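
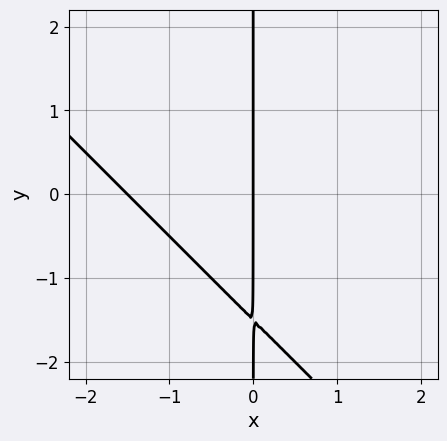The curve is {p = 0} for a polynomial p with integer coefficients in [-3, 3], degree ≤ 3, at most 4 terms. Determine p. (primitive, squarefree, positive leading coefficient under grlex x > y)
2*x^2 + 2*x*y + 3*x

1. The degree is 2 — a generic line meets the curve in up to 2 points.
2. Against the integer gridlines: it meets the x-axis at x = 0 (among the integer gridlines); every point of the y-axis in the box is on the curve.
3. These observations pin down the coefficients.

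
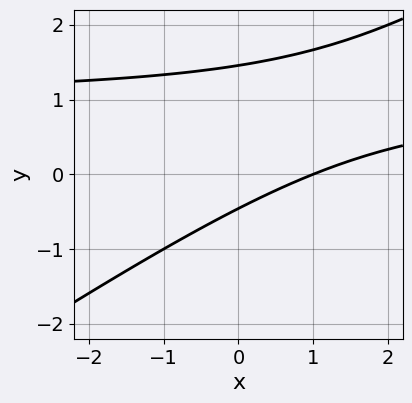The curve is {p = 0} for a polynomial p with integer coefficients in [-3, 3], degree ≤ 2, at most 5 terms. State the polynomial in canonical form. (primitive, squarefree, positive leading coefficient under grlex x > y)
2*x*y - 3*y^2 - 2*x + 3*y + 2

Degree: the shape is more complex than any degree-1 curve, so deg p = 2.
From the axis intercepts and sections: it meets the x-axis at x = 1 (among the integer gridlines).
Matching integer coefficients to the picture gives p.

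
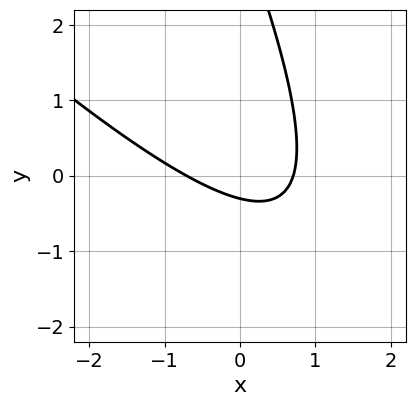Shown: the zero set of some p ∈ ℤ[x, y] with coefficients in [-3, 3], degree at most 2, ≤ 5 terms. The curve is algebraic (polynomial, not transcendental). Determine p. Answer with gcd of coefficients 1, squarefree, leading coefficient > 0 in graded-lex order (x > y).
2*x^2 + 3*x*y + y^2 - 3*y - 1

(a) Degree: a generic line meets the curve in up to 2 points, so deg p = 2.
(b) The integer polynomial consistent with all of this is the stated p.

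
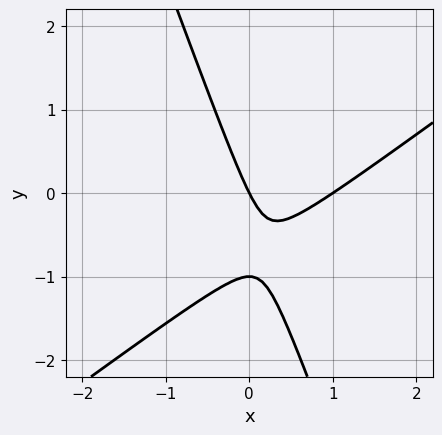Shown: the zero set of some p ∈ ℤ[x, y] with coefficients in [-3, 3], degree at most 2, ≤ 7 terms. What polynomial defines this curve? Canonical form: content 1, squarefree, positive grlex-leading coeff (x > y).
First, the degree is 2 — the shape is more complex than any degree-1 curve.
Then, reading off the gridlines: among the integer gridlines, it crosses the y-axis at y ∈ {-1, 0}; the x-axis gridline crossings are at x ∈ {0, 1}.
Finally, fitting integer coefficients to these (and the overall shape) gives p.

2*x^2 - 2*x*y - y^2 - 2*x - y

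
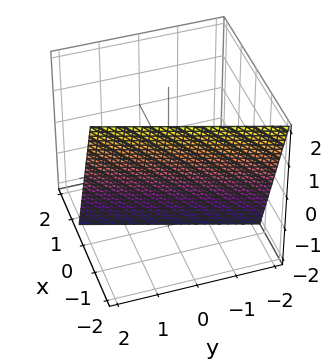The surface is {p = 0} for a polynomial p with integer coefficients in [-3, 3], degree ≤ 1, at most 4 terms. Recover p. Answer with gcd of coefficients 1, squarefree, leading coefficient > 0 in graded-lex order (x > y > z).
3*x - y + z + 2

The degree is 1 — the surface is flat (a plane).
From the axis intercepts and sections: one y-axis crossing is at y = 2; it meets the z-axis at z = -2 (among the integer gridlines).
Solving for integer coefficients yields p as stated.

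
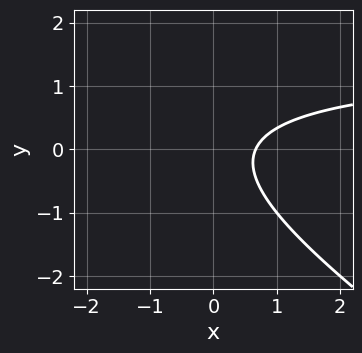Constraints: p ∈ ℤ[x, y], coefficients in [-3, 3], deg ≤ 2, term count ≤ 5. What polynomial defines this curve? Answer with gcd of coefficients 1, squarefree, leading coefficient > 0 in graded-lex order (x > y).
First, degree: no degree-1 curve has this shape, so deg p = 2.
Next, checking where it meets the axes: it misses every integer gridline on the y-axis.
Finally, putting this together gives p.

2*x*y + 3*y^2 - 3*x + 2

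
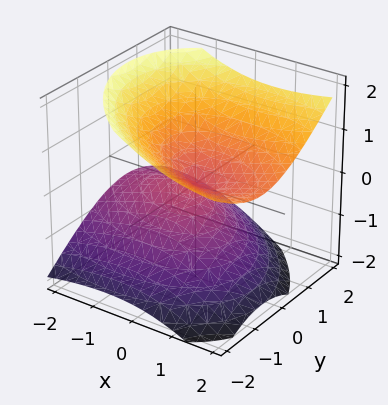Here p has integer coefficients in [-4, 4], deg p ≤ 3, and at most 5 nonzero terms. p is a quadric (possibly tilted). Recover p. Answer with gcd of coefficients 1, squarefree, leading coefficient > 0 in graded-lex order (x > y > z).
x^2 + x*y - 2*x*z + 2*y^2 - 3*z^2

deg p = 2. A generic line meets the surface in up to 2 points.
From the axis intercepts and sections: it crosses the x-axis at the gridline x = 0; it meets the z-axis at z = 0 (among the integer gridlines); one y-axis crossing is at y = 0.
Solving for integer coefficients yields p as stated.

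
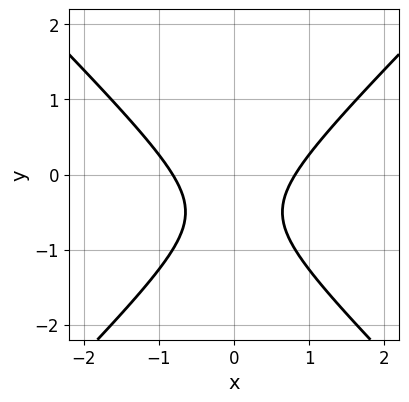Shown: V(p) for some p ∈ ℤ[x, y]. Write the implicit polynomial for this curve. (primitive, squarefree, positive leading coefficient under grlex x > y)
3*x^2 - 3*y^2 - 3*y - 2

1. Degree: the shape is more complex than any degree-1 curve, so deg p = 2.
2. Symmetries: mirror symmetry x ↦ −x ⇒ only even powers of x.
3. Observable constraints: it misses every integer gridline on the y-axis.
4. Assembling these constraints gives the stated polynomial.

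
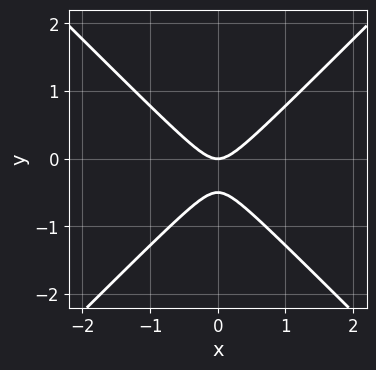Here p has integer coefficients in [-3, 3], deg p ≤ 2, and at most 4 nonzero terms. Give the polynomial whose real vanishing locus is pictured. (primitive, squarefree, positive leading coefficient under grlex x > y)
(a) The degree is 2 — a generic line meets the curve in up to 2 points.
(b) Symmetries: it's symmetric under x → −x, forcing even powers of x.
(c) Against the integer gridlines: it crosses the y-axis at the gridline y = 0; it meets the x-axis at x = 0 (among the integer gridlines).
(d) The integer polynomial consistent with all of this is the stated p.

2*x^2 - 2*y^2 - y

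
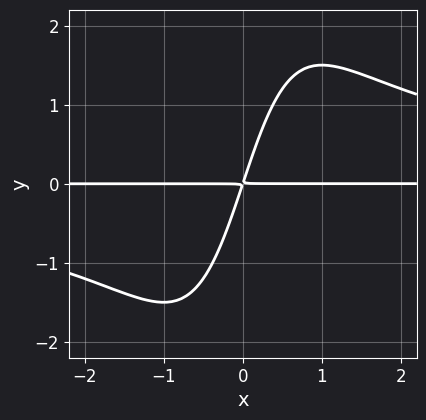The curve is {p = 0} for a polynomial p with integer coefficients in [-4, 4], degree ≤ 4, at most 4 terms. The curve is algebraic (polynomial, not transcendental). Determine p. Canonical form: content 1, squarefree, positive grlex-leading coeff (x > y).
x^2*y^2 - 3*x*y + y^2

1. Degree: no degree-3 curve has this shape, so deg p = 4.
2. From the axis intercepts and sections: every point of the x-axis in the box is on the curve.
3. These observations pin down the coefficients.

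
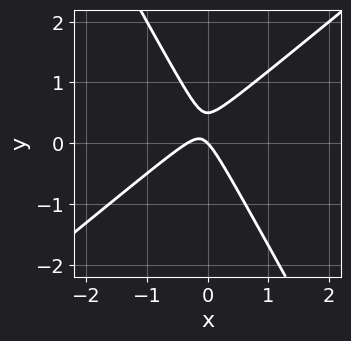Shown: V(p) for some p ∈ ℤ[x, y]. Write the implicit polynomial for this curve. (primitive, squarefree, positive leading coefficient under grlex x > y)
deg p = 2.
From the axis intercepts and sections: it meets the x-axis at x = 0 (among the integer gridlines); it meets the y-axis at y = 0 (among the integer gridlines).
These observations pin down the coefficients.

3*x^2 - 2*x*y - 2*y^2 + x + y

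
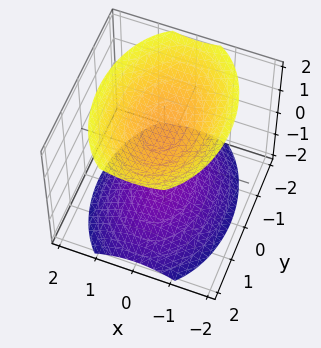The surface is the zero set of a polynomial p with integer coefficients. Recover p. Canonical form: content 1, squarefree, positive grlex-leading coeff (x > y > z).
First, I count 2 distinct pieces. They look like related sheets of one shape, so recover p as a whole.
Then, degree: two separate bowl-shaped sheets opening away from each other; a quadric, so deg p = 2.
Then, symmetries: it's symmetric under x → −x, forcing even powers of x; the z ↦ −z reflection is a symmetry, so z appears only in even powers; the y ↦ −y reflection is a symmetry, so y appears only in even powers.
Then, checking where it meets the axes: no x-intercept at any integer in the box; the surface avoids every integer y-axis point in the box.
Finally, together with the visible shape, these determine p as stated.

2*x^2 + y^2 - 2*z^2 + 3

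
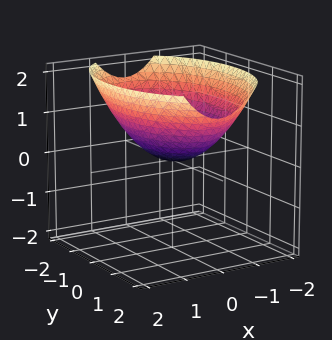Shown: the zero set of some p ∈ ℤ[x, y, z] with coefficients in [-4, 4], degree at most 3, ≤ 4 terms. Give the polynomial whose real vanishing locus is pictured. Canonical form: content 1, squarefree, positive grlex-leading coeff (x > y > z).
(a) Degree: a paraboloid; a quadric, so deg p = 2.
(b) Symmetries: the x ↦ −x reflection is a symmetry, so x appears only in even powers; mirror symmetry y ↦ −y ⇒ only even powers of y.
(c) From the axis intercepts and sections: one y-axis crossing is at y = 0; it crosses the z-axis at the gridline z = 0.
(d) The integer polynomial consistent with all of this is the stated p.

2*x^2 + y^2 - 3*z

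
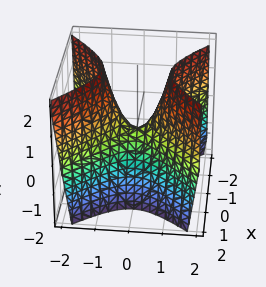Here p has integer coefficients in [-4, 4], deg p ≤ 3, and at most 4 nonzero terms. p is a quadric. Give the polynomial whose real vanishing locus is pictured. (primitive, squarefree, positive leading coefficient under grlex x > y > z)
First, degree: a hyperbolic paraboloid; a quadric, so deg p = 2.
Next, symmetries: it's symmetric under y → −y, forcing even powers of y; the x ↦ −x reflection is a symmetry, so x appears only in even powers.
Next, reading off the gridlines: it meets the y-axis at y = 0 (among the integer gridlines); it meets the z-axis at z = 0 (among the integer gridlines).
Finally, together with the visible shape, these determine p as stated.

2*x^2 - 2*y^2 + z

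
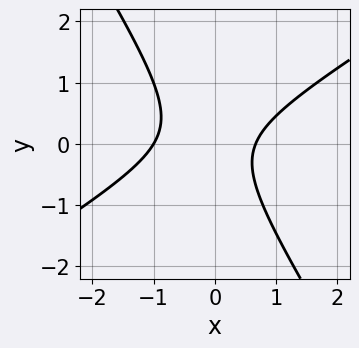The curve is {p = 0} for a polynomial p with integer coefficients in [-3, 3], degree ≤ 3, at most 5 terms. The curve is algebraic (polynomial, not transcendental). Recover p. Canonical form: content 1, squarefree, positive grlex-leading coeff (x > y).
1. The degree is 2 — a generic line meets the curve in up to 2 points.
2. From the visible intercepts: it crosses the x-axis at the gridline x = -1; the curve avoids every integer y-axis point in the box.
3. Together with the visible shape, these determine p as stated.

3*x^2 - 3*x*y - 3*y^2 + x - 2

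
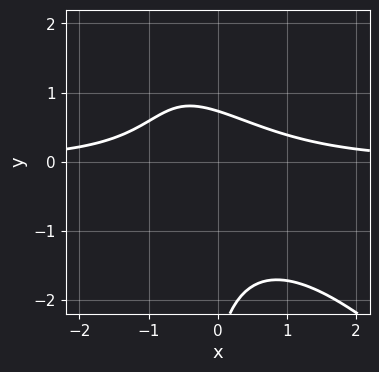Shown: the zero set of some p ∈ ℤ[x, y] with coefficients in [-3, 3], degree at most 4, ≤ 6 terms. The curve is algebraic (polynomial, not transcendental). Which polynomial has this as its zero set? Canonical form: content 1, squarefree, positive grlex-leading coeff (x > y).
(a) deg p = 3. A generic line meets the curve in up to 3 points.
(b) Against the integer gridlines: the curve avoids every integer x-axis point in the box.
(c) Putting this together gives p.

2*x^2*y + 2*x*y^2 + y^2 + 2*y - 2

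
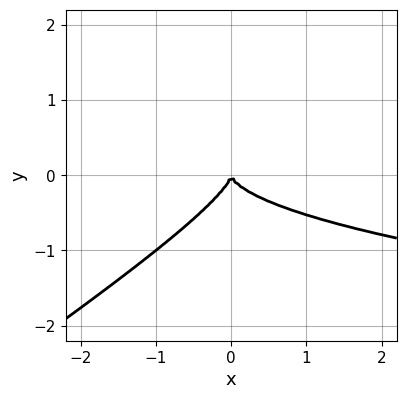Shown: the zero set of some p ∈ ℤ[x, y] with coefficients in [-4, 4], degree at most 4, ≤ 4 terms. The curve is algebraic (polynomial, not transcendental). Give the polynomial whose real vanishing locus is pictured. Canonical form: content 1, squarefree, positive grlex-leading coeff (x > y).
2*x*y^2 - 3*y^3 - x^2

The degree is 3 — the shape is more complex than any degree-2 curve.
Observable constraints: one y-axis crossing is at y = 0; it meets the x-axis at x = 0 (among the integer gridlines).
Matching integer coefficients to the picture gives p.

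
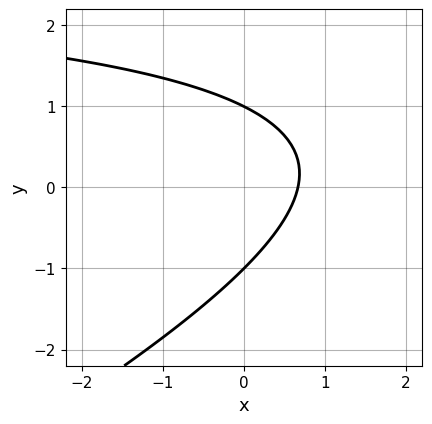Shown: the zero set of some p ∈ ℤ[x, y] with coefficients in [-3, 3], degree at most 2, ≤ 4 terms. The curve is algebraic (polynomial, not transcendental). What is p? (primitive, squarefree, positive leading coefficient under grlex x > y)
x*y - 2*y^2 - 3*x + 2

(a) The degree is 2 — the shape is more complex than any degree-1 curve.
(b) Against the integer gridlines: among the integer gridlines, it crosses the y-axis at y ∈ {-1, 1}.
(c) Assembling these constraints gives the stated polynomial.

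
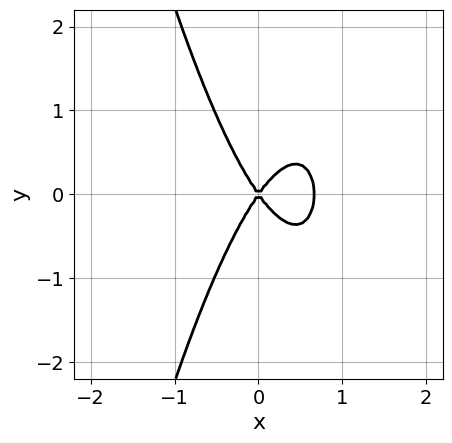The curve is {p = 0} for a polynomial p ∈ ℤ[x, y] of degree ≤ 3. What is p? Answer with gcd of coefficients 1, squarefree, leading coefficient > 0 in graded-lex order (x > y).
3*x^3 - 2*x^2 + y^2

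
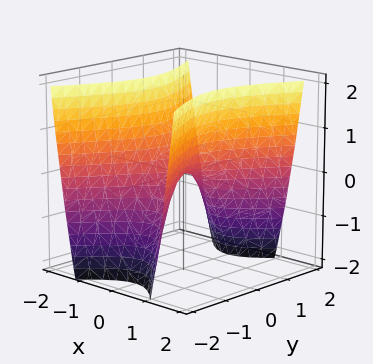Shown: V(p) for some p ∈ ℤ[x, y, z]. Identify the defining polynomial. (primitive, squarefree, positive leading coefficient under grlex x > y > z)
(a) The degree is 2 — a saddle surface; a quadric.
(b) Symmetries: it's symmetric under x → −x, forcing even powers of x; the y ↦ −y reflection is a symmetry, so y appears only in even powers.
(c) Against the integer gridlines: it meets the y-axis at y = 0 (among the integer gridlines); it crosses the x-axis at the gridline x = 0.
(d) Together with the visible shape, these determine p as stated.

2*x^2 - y^2 - z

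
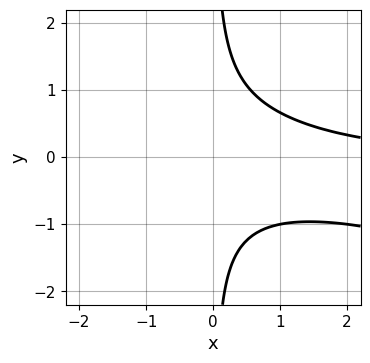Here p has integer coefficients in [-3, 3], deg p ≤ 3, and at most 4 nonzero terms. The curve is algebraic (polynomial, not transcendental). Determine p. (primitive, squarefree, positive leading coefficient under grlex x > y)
x^2*y + 3*x*y^2 - 2

First, degree: a generic line meets the curve in up to 3 points, so deg p = 3.
Then, from the axis intercepts and sections: no x-intercept at any integer in the box; no y-intercept at any integer in the box.
Finally, solving for integer coefficients yields p as stated.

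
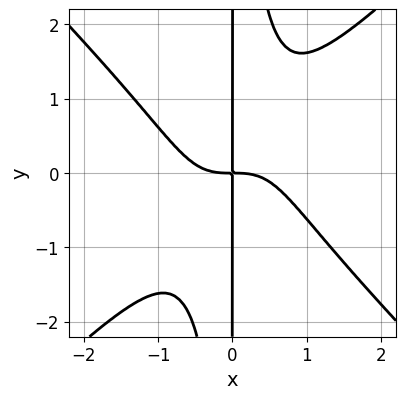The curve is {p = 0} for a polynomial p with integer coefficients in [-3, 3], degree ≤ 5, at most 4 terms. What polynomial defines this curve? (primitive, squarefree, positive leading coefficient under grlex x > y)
(a) Degree: no degree-3 curve has this shape, so deg p = 4.
(b) Checking where it meets the axes: the visible y-axis segment lies entirely on the curve.
(c) Together with the visible shape, these determine p as stated.

x^4 - x^2*y^2 + x*y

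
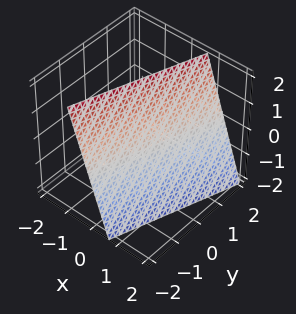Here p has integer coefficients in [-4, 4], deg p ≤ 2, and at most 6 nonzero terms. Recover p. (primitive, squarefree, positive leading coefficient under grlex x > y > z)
3*x - y + z - 2

(a) deg p = 1. Every cross-section is a straight line — this is a plane.
(b) From the visible intercepts: it meets the z-axis at z = 2 (among the integer gridlines); it meets the y-axis at y = -2 (among the integer gridlines).
(c) Assembling these constraints gives the stated polynomial.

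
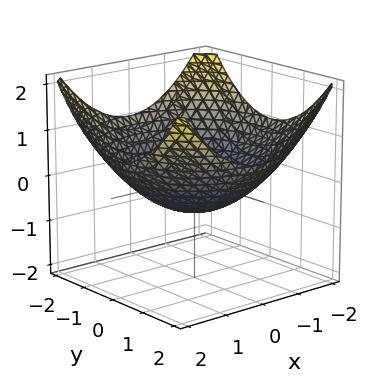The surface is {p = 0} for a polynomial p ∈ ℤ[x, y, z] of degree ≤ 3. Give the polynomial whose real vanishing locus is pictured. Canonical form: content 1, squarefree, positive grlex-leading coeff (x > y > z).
x^2 + y^2 - 3*z - 2

Degree: a generic line meets the surface in up to 2 points, so deg p = 2.
Symmetries: rotational symmetry about the z-axis ⇒ p depends on x, y only through x² + y².
Observable constraints: a circular section at z = 0 has radius between 1 and 2.
Solving for integer coefficients yields p as stated.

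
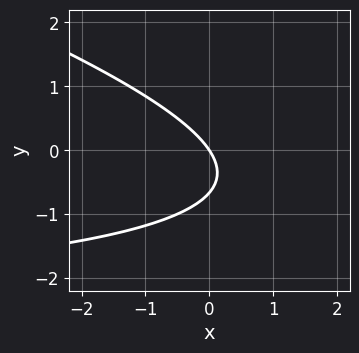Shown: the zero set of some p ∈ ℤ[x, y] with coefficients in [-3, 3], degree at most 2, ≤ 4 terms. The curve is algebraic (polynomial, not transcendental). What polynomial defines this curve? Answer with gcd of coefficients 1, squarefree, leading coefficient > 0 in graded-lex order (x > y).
x*y + 3*y^2 + 3*x + 2*y

(a) deg p = 2. A generic line meets the curve in up to 2 points.
(b) From the axis intercepts and sections: one x-axis crossing is at x = 0; one y-axis crossing is at y = 0.
(c) These observations pin down the coefficients.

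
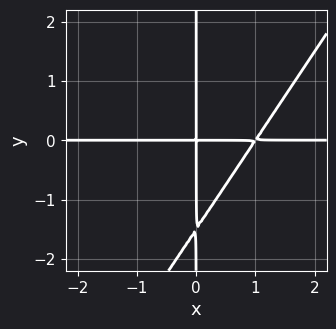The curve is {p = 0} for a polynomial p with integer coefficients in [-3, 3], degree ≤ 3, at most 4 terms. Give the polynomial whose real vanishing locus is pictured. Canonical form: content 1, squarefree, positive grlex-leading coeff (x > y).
3*x^2*y - 2*x*y^2 - 3*x*y

1. The degree is 3 — no degree-2 curve has this shape.
2. From the axis intercepts and sections: the visible y-axis segment lies entirely on the curve; the visible x-axis segment lies entirely on the curve.
3. Fitting integer coefficients to these (and the overall shape) gives p.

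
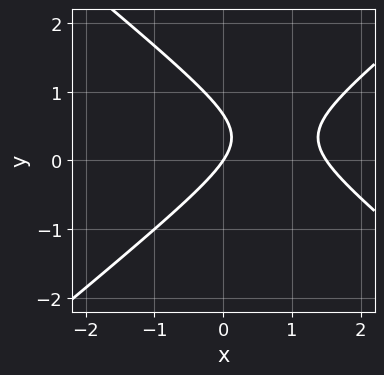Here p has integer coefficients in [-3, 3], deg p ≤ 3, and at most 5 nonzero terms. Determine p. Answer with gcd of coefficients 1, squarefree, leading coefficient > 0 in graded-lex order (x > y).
2*x^2 - 3*y^2 - 3*x + 2*y

deg p = 2. A generic line meets the curve in up to 2 points.
Reading off the gridlines: it crosses the y-axis at the gridline y = 0; it crosses the x-axis at the gridline x = 0.
Together with the visible shape, these determine p as stated.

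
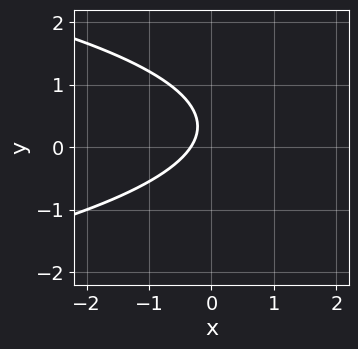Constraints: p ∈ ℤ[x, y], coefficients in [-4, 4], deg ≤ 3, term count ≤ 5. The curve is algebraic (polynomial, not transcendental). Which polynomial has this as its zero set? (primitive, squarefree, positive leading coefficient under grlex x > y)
1. deg p = 2.
2. From the visible intercepts: it misses every integer gridline on the y-axis.
3. Together with the visible shape, these determine p as stated.

3*y^2 + 3*x - 2*y + 1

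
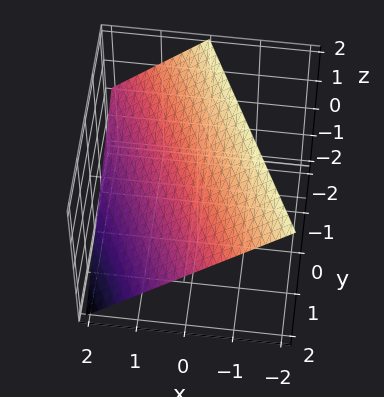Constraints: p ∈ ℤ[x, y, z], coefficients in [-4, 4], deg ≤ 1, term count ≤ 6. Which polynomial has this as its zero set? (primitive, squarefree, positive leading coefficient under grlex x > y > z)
2*x + y + 2*z - 2

First, the degree is 1 — every cross-section is a straight line — this is a plane.
Then, observable constraints: it meets the y-axis at y = 2 (among the integer gridlines); one z-axis crossing is at z = 1; it crosses the x-axis at the gridline x = 1.
Finally, together with the visible shape, these determine p as stated.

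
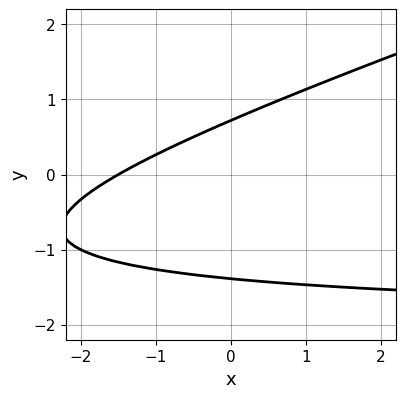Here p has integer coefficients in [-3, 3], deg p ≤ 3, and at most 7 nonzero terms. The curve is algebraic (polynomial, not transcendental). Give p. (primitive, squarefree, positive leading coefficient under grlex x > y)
x*y - 3*y^2 + 2*x - 2*y + 3

First, the degree is 2 — no degree-1 curve has this shape.
Finally, the integer polynomial consistent with all of this is the stated p.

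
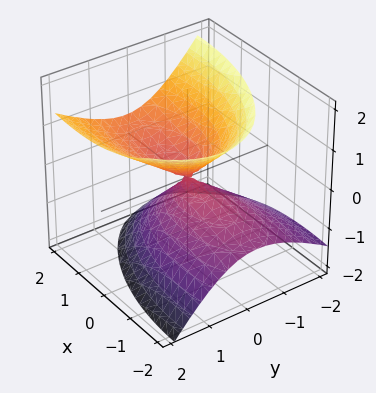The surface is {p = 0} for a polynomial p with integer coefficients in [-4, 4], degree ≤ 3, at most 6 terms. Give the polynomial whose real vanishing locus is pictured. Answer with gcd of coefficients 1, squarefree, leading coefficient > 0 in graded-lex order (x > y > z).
x^2 - 2*x*z + 3*y^2 - 2*y*z - 3*z^2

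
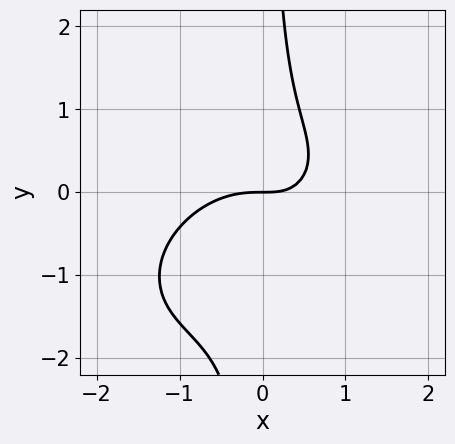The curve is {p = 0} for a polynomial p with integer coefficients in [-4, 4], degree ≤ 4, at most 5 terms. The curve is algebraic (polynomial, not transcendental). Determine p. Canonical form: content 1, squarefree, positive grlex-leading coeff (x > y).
(a) deg p = 3. No degree-2 curve has this shape.
(b) Observable constraints: it crosses the x-axis at the gridline x = 0; it crosses the y-axis at the gridline y = 0.
(c) Matching integer coefficients to the picture gives p.

2*x^3 - 2*x^2*y + 3*x*y^2 + 2*x*y - 2*y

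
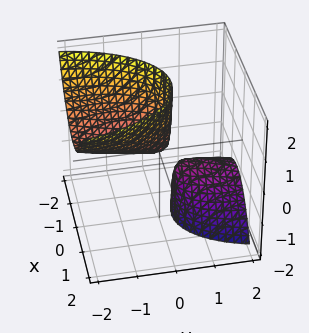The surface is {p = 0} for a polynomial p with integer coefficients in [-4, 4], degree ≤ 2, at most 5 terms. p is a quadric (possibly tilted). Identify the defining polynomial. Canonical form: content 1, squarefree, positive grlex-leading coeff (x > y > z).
First, I count 2 distinct pieces. They look like related sheets of one shape, so recover p as a whole.
Then, the degree is 2 — a generic line meets the surface in up to 2 points.
Then, against the integer gridlines: one y-axis crossing is at y = 0; it crosses the x-axis at the gridline x = 0.
Finally, putting this together gives p.

3*x^2 + y^2 + 3*y*z - z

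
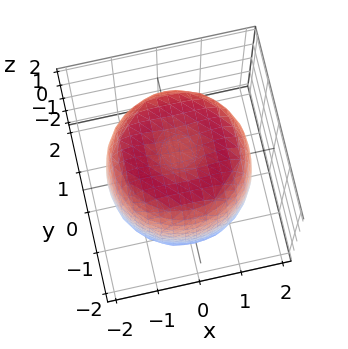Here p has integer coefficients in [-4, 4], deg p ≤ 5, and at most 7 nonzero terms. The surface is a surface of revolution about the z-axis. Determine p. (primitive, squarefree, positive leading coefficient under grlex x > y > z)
x^4 + 2*x^2*y^2 + y^4 - 2*x^2 - 2*y^2 + z^2 - 2

1. Degree: a generic line meets the surface in up to 4 points, so deg p = 4.
2. Symmetries: rotational symmetry about the z-axis ⇒ p depends on x, y only through x² + y².
3. From the visible intercepts: a circular section at z = -1 has radius between 1 and 2.
4. These observations pin down the coefficients.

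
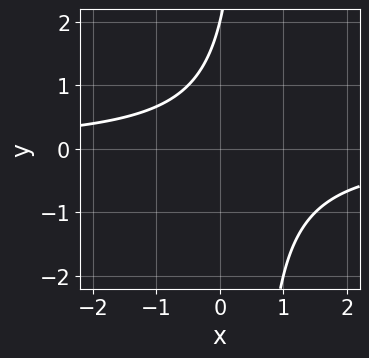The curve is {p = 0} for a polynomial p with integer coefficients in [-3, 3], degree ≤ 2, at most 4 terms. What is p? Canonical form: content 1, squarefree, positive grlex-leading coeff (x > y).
The degree is 2 — no degree-1 curve has this shape.
Observable constraints: the curve avoids every integer x-axis point in the box; it meets the y-axis at y = 2 (among the integer gridlines).
Together with the visible shape, these determine p as stated.

2*x*y - y + 2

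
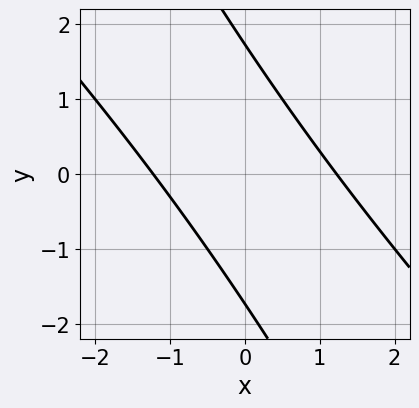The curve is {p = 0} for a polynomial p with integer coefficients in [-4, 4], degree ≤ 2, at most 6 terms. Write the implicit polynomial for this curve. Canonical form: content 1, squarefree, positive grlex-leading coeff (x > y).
2*x^2 + 3*x*y + y^2 - 3

(a) The degree is 2 — a generic line meets the curve in up to 2 points.
(b) Solving for integer coefficients yields p as stated.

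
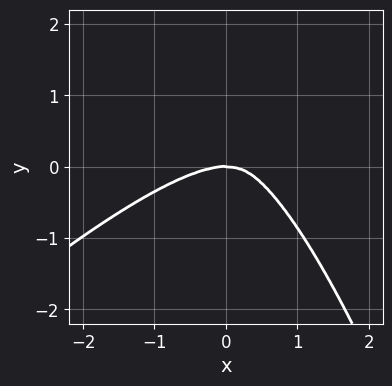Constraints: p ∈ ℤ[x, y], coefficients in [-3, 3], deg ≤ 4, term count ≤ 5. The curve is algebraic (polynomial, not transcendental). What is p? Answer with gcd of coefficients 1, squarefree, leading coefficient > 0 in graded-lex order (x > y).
2*x^4 - 2*x^3*y + 3*x^2*y + x*y^2 + 3*y^3

First, deg p = 4.
Next, reading off the gridlines: it meets the y-axis at y = 0 (among the integer gridlines); it meets the x-axis at x = 0 (among the integer gridlines).
Finally, solving for integer coefficients yields p as stated.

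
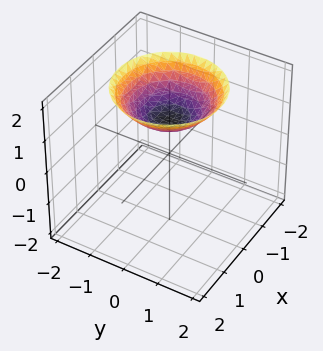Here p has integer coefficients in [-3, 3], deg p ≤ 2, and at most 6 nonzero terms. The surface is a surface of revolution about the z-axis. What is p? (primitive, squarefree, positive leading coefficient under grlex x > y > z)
1. The degree is 2 — a generic line meets the surface in up to 2 points.
2. Symmetries: the surface is invariant under rotation about z: p = q(x² + y², z).
3. Reading off the gridlines: it crosses the z-axis at the gridline z = 1; no x-intercept at any integer in the box; a circular section at z = 2 has radius between 1 and 2; no y-intercept at any integer in the box.
4. Putting this together gives p.

x^2 + y^2 - 2*z + 2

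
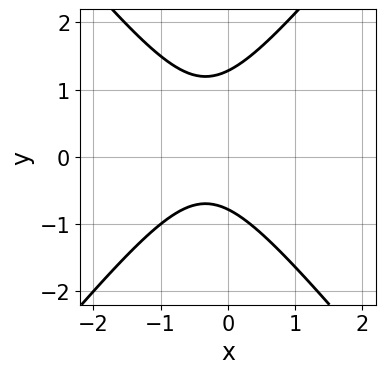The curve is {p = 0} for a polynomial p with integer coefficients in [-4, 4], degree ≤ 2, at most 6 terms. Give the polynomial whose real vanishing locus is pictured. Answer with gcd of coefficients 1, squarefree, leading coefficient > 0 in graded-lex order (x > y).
3*x^2 - 2*y^2 + 2*x + y + 2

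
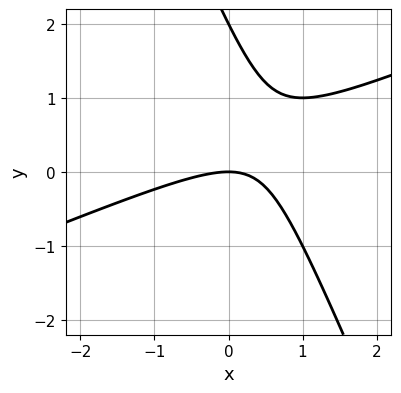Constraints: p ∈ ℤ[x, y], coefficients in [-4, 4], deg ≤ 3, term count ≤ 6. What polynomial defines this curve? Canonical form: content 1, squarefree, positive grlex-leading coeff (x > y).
x^2 - 2*x*y - y^2 + 2*y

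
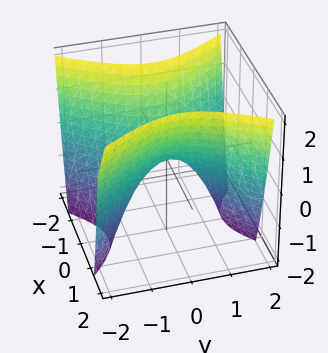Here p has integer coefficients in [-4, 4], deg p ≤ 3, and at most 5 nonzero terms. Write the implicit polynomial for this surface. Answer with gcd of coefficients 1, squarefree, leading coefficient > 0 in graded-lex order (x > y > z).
3*x^2 - 2*y^2 - 2*z

(a) The degree is 2 — a hyperbolic paraboloid; a quadric.
(b) Symmetries: the y ↦ −y reflection is a symmetry, so y appears only in even powers; the x ↦ −x reflection is a symmetry, so x appears only in even powers.
(c) Observable constraints: it meets the z-axis at z = 0 (among the integer gridlines); one y-axis crossing is at y = 0; it crosses the x-axis at the gridline x = 0.
(d) These observations pin down the coefficients.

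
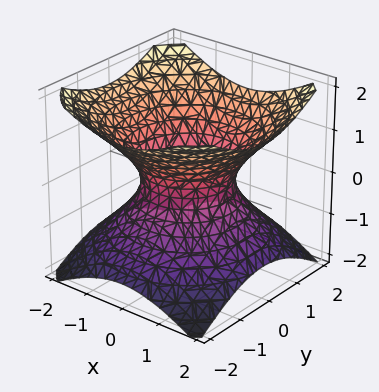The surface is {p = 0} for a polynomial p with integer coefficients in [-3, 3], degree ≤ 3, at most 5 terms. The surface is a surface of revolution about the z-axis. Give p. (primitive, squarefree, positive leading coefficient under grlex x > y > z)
(a) deg p = 2. A generic line meets the surface in up to 2 points.
(b) Symmetries: the z-axis is an axis of rotation, so x and y enter only as x² + y².
(c) From the axis intercepts and sections: a circular section at z = 1 has radius between 1 and 2; no z-intercept at any integer in the box.
(d) Together with the visible shape, these determine p as stated. Check: (0, 1, 0) on the y-axis lies on the surface, and p(0, 1, 0) = 0. ✓

2*x^2 + 2*y^2 - 3*z^2 - 2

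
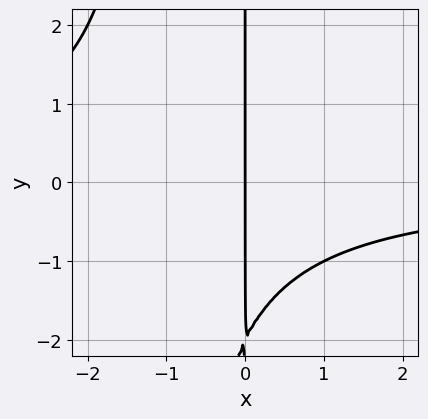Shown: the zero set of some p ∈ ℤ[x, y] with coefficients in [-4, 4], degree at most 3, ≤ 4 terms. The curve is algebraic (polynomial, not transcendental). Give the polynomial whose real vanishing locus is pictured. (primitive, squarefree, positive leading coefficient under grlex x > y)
First, degree: the shape is more complex than any degree-2 curve, so deg p = 3.
Next, against the integer gridlines: it crosses the x-axis at the gridline x = 0; the visible y-axis segment lies entirely on the curve.
Finally, together with the visible shape, these determine p as stated.

x^2*y + x*y + 2*x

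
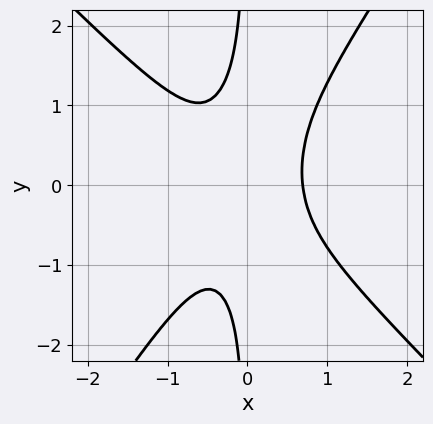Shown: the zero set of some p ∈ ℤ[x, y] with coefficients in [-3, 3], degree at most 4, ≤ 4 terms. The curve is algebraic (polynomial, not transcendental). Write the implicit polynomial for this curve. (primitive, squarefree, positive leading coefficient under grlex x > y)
First, the degree is 3 — no degree-2 curve has this shape.
Then, checking where it meets the axes: no y-intercept at any integer in the box.
Finally, fitting integer coefficients to these (and the overall shape) gives p.

3*x^3 + x^2*y - 2*x*y^2 - 1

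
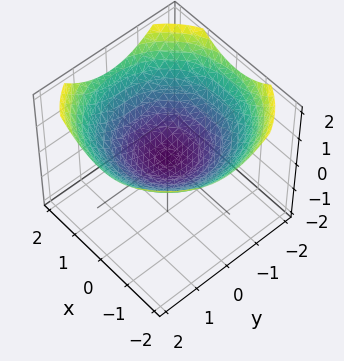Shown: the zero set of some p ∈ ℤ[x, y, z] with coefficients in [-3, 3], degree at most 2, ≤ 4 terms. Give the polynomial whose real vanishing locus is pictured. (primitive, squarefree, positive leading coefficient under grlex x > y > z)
x^2 + y^2 - 3*z

First, degree: a paraboloid; a quadric, so deg p = 2.
Next, symmetry: the surface is invariant under rotation about z: p = q(x² + y², z).
Then, from the axis intercepts and sections: a circular section at z = 1 has radius between 1 and 2; one x-axis crossing is at x = 0.
Finally, putting this together gives p.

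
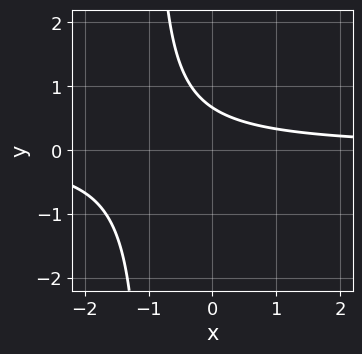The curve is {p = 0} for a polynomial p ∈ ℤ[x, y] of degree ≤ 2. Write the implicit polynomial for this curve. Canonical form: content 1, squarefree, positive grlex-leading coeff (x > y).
deg p = 2. The shape is more complex than any degree-1 curve.
From the visible intercepts: it misses every integer gridline on the x-axis.
Matching integer coefficients to the picture gives p.

3*x*y + 3*y - 2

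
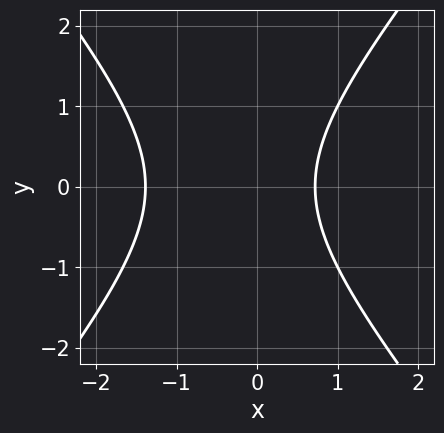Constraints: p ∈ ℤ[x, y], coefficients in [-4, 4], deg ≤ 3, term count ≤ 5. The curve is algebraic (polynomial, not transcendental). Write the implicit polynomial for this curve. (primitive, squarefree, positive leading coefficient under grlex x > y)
3*x^2 - 2*y^2 + 2*x - 3

First, degree: a generic line meets the curve in up to 2 points, so deg p = 2.
Then, symmetries: mirror symmetry y ↦ −y ⇒ only even powers of y.
Then, checking where it meets the axes: the curve avoids every integer y-axis point in the box.
Finally, fitting integer coefficients to these (and the overall shape) gives p.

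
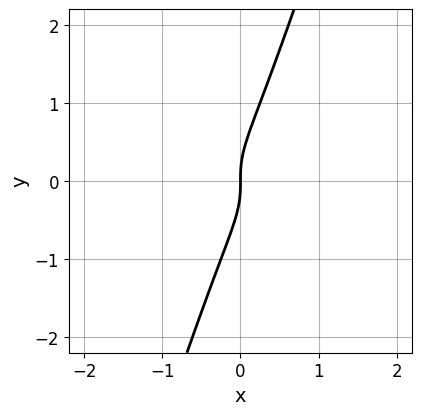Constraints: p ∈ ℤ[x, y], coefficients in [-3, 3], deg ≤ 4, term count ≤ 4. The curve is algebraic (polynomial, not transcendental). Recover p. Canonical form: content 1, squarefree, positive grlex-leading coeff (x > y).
3*x*y^2 - y^3 + x

First, the degree is 3 — the shape is more complex than any degree-2 curve.
Next, from the visible intercepts: it crosses the x-axis at the gridline x = 0; one y-axis crossing is at y = 0.
Finally, solving for integer coefficients yields p as stated.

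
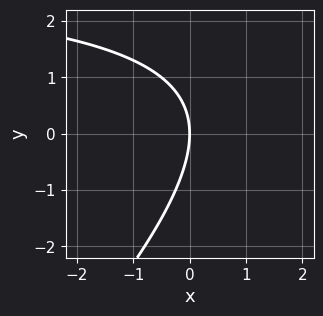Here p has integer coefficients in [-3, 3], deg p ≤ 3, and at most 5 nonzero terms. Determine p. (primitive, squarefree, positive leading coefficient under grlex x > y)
(a) The degree is 2 — a generic line meets the curve in up to 2 points.
(b) From the axis intercepts and sections: it meets the x-axis at x = 0 (among the integer gridlines); it crosses the y-axis at the gridline y = 0.
(c) Fitting integer coefficients to these (and the overall shape) gives p.

x*y - y^2 - 3*x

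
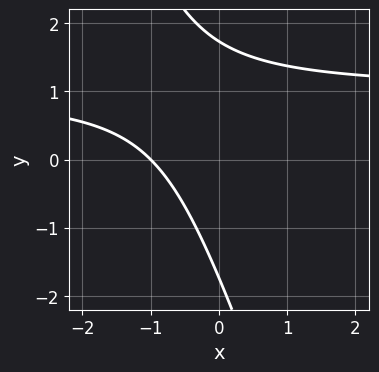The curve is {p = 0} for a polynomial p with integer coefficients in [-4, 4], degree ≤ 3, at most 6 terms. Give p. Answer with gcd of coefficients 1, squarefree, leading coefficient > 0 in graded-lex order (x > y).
3*x*y + y^2 - 3*x - 3

First, degree: the shape is more complex than any degree-1 curve, so deg p = 2.
Next, observable constraints: one x-axis crossing is at x = -1.
Finally, together with the visible shape, these determine p as stated.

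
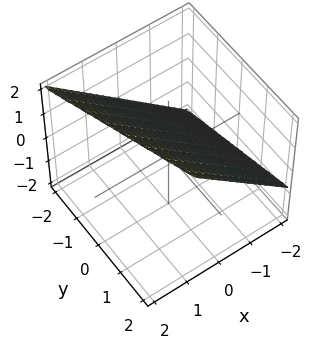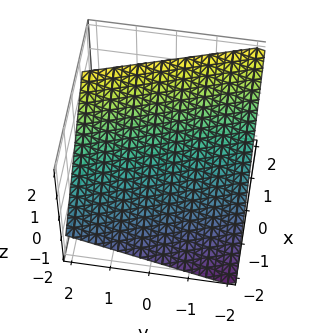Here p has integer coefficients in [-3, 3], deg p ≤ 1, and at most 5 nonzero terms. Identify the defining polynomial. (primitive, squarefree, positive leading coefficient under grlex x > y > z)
3*x + y - 3*z + 2

First, the degree is 1 — every cross-section is a straight line — this is a plane.
Next, from the visible intercepts: it crosses the y-axis at the gridline y = -2.
Finally, putting this together gives p.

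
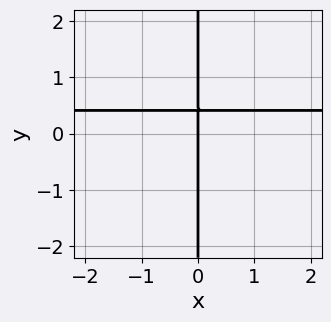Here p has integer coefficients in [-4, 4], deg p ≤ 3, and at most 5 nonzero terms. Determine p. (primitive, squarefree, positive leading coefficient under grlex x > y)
x*y^2 + 2*x*y - x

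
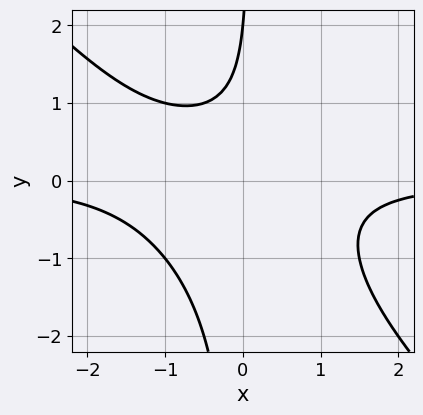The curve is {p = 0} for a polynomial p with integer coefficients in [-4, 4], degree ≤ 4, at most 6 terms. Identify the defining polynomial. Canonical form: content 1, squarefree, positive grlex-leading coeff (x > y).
The degree is 3 — no degree-2 curve has this shape.
Against the integer gridlines: it crosses the y-axis at the gridline y = 2; no x-intercept at any integer in the box.
Matching integer coefficients to the picture gives p.

2*x^2*y + 2*x*y^2 + x*y - y + 2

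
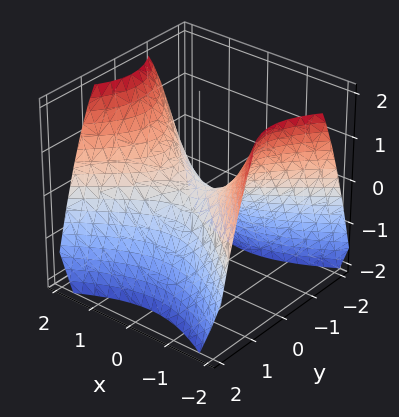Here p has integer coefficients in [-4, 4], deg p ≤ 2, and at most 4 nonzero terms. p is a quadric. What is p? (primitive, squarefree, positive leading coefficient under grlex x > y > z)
2*x^2 - 3*y^2 - 3*z

1. Degree: a saddle surface; a quadric, so deg p = 2.
2. Symmetries: mirror symmetry x ↦ −x ⇒ only even powers of x; it's symmetric under y → −y, forcing even powers of y.
3. From the visible intercepts: it meets the z-axis at z = 0 (among the integer gridlines); one y-axis crossing is at y = 0; it crosses the x-axis at the gridline x = 0.
4. Assembling these constraints gives the stated polynomial.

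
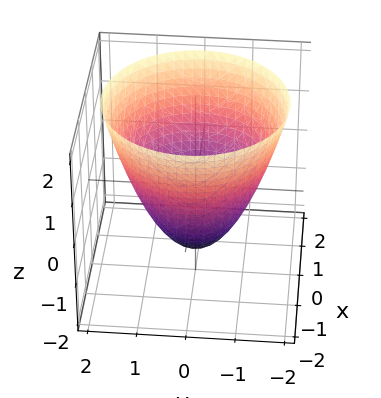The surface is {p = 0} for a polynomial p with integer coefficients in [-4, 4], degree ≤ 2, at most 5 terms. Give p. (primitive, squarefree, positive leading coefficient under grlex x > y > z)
2*x^2 + 2*y^2 - 2*z - 3

1. The degree is 2 — no degree-1 surface has this shape.
2. By symmetry, every cross-section ⟂ z is a circle, so x, y appear only via x² + y².
3. Against the integer gridlines: a circular section at z = 1 has radius between 1 and 2.
4. Assembling these constraints gives the stated polynomial.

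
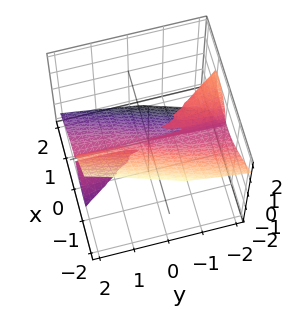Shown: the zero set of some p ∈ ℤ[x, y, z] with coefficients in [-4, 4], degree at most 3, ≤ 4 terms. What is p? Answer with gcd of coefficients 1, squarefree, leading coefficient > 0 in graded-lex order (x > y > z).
x^3 + x*y*z + z^3

The picture has 2 separate pieces. Treating them together as one polynomial.
deg p = 3. A generic line meets the surface in up to 3 points.
From the axis intercepts and sections: one x-axis crossing is at x = 0; one z-axis crossing is at z = 0.
Assembling these constraints gives the stated polynomial. Check: (0, -1, 0) on the y-axis lies on the surface, and p(0, -1, 0) = 0. ✓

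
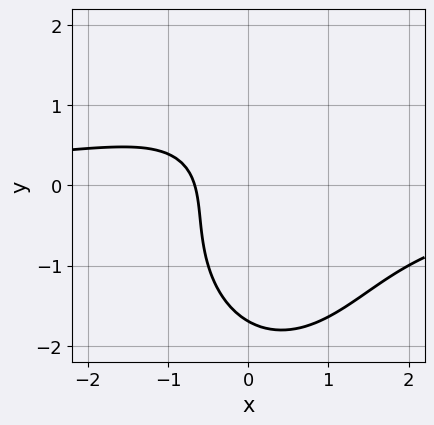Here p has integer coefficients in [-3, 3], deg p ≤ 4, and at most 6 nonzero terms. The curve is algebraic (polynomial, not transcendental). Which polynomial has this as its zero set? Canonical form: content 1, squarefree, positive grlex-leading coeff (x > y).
2*x^2*y + y^3 + y^2 + 3*x + 2

First, the degree is 3 — a generic line meets the curve in up to 3 points.
Finally, solving for integer coefficients yields p as stated.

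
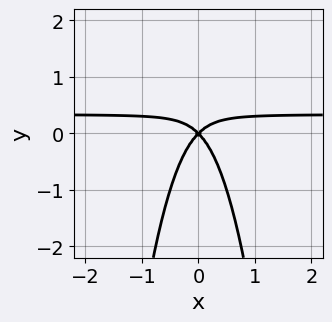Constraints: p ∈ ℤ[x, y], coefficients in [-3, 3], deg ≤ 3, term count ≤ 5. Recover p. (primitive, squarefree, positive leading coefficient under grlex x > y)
deg p = 3. The shape is more complex than any degree-2 curve.
Symmetries: the x ↦ −x reflection is a symmetry, so x appears only in even powers.
Observable constraints: it crosses the y-axis at the gridline y = 0; one x-axis crossing is at x = 0.
Assembling these constraints gives the stated polynomial.

3*x^2*y - x^2 + y^2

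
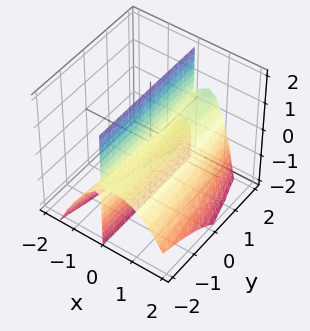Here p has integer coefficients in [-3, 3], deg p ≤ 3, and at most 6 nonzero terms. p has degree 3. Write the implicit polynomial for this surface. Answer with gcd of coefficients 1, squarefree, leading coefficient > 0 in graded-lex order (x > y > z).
3*x^3 - x*y*z - 3*x^2 + 3*x*z

I count 2 distinct pieces.
The degree is 3 — no degree-2 surface has this shape.
Reading off the gridlines: every point of the z-axis in the box is on the surface; it meets the x-axis at x = 1 (among the integer gridlines); the visible y-axis segment lies entirely on the surface.
Assembling these constraints gives the stated polynomial.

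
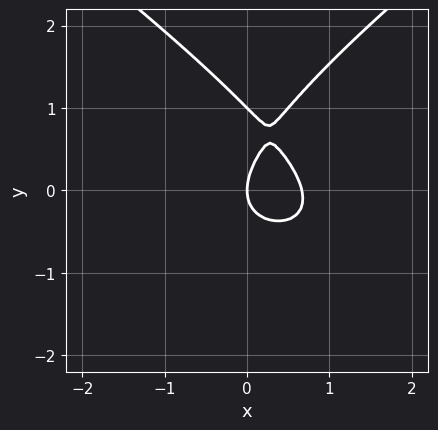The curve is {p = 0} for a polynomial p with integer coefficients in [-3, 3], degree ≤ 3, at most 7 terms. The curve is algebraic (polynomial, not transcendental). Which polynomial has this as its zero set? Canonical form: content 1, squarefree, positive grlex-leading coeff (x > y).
1. deg p = 3. No degree-2 curve has this shape.
2. Against the integer gridlines: among the integer gridlines, it crosses the y-axis at y ∈ {0, 1}; it meets the x-axis at x = 0 (among the integer gridlines).
3. Matching integer coefficients to the picture gives p.

x^2*y - 2*y^3 + 3*x^2 + 2*y^2 - 2*x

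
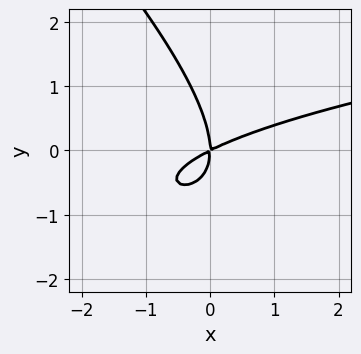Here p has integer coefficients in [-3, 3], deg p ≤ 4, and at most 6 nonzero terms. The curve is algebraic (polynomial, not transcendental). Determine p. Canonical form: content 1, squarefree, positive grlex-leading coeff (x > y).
1. Degree: the shape is more complex than any degree-2 curve, so deg p = 3.
2. Against the integer gridlines: one x-axis crossing is at x = 0; one y-axis crossing is at y = 0.
3. Together with the visible shape, these determine p as stated.

x*y^2 + y^3 - x^2 + 2*x*y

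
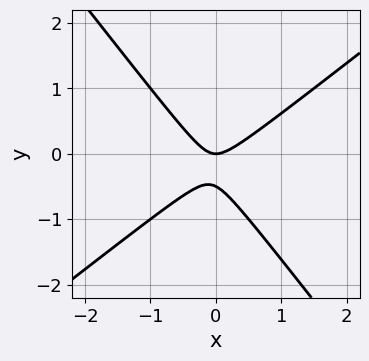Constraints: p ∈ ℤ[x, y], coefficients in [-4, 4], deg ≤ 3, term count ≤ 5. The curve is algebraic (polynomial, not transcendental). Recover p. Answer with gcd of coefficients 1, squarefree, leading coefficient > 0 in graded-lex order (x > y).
2*x^2 - x*y - 2*y^2 - y

First, degree: a generic line meets the curve in up to 2 points, so deg p = 2.
Next, from the axis intercepts and sections: it crosses the y-axis at the gridline y = 0; one x-axis crossing is at x = 0.
Finally, fitting integer coefficients to these (and the overall shape) gives p.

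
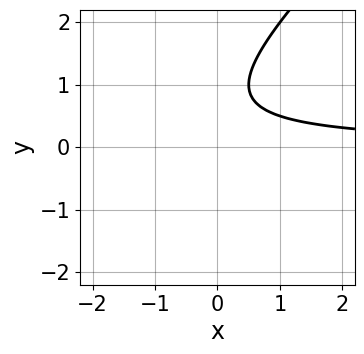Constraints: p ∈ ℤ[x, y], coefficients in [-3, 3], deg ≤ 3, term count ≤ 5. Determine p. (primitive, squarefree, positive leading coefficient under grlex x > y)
2*x*y - 2*y^2 + 3*y - 2

deg p = 2. No degree-1 curve has this shape.
From the axis intercepts and sections: it misses every integer gridline on the y-axis; it misses every integer gridline on the x-axis.
These observations pin down the coefficients.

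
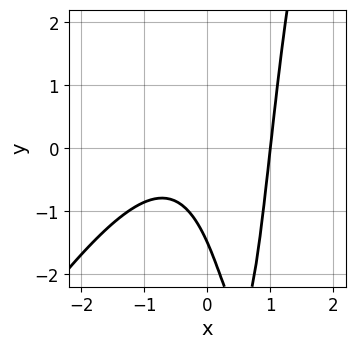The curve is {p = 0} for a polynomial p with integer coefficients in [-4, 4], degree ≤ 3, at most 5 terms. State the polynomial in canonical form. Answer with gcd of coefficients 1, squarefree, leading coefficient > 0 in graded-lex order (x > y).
3*x^3 - 2*x^2*y + 3*x*y - 2*y - 3

1. The degree is 3 — no degree-2 curve has this shape.
2. From the axis intercepts and sections: it meets the x-axis at x = 1 (among the integer gridlines).
3. Assembling these constraints gives the stated polynomial.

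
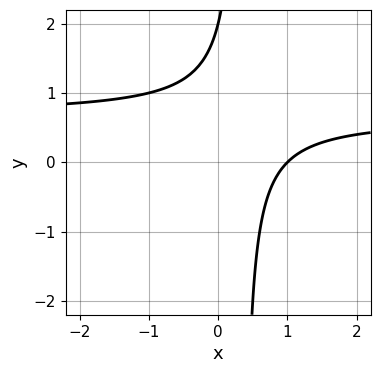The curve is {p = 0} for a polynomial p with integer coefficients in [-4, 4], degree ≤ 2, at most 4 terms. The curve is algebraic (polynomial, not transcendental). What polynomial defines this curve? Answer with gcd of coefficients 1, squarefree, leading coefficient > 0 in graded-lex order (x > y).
3*x*y - 2*x - y + 2

(a) The degree is 2 — no degree-1 curve has this shape.
(b) From the visible intercepts: one x-axis crossing is at x = 1; it crosses the y-axis at the gridline y = 2.
(c) These observations pin down the coefficients.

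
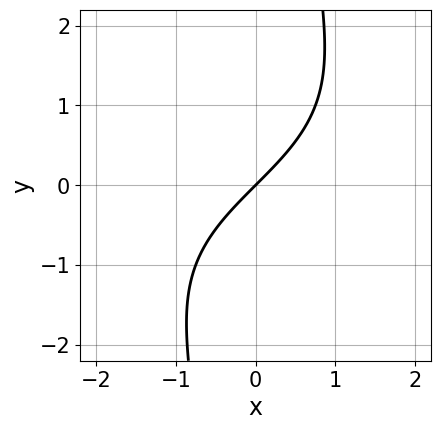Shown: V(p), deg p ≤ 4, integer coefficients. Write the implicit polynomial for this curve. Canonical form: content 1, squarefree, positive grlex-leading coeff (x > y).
x*y^2 + 3*x - 3*y

1. deg p = 3. A generic line meets the curve in up to 3 points.
2. Against the integer gridlines: it meets the x-axis at x = 0 (among the integer gridlines); it crosses the y-axis at the gridline y = 0.
3. Together with the visible shape, these determine p as stated.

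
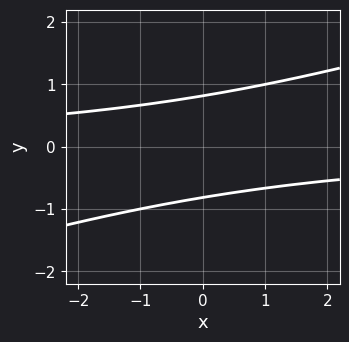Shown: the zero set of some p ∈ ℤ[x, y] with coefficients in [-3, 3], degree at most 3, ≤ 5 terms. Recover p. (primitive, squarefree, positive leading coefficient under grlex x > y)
x*y - 3*y^2 + 2

First, deg p = 2.
Then, reading off the gridlines: no x-intercept at any integer in the box.
Finally, the integer polynomial consistent with all of this is the stated p.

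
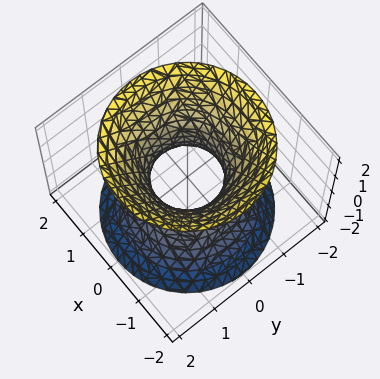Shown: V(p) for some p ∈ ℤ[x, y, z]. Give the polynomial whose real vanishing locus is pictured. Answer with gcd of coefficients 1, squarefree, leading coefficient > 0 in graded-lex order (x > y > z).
3*x^2 + 3*y^2 - 2*z^2 - 2

First, deg p = 2.
Next, symmetries: mirror symmetry z ↦ −z ⇒ only even powers of z; every cross-section ⟂ z is a circle, so x, y appear only via x² + y².
Next, against the integer gridlines: no z-intercept at any integer in the box; a circular section at z = -2 has radius between 1 and 2.
Finally, solving for integer coefficients yields p as stated.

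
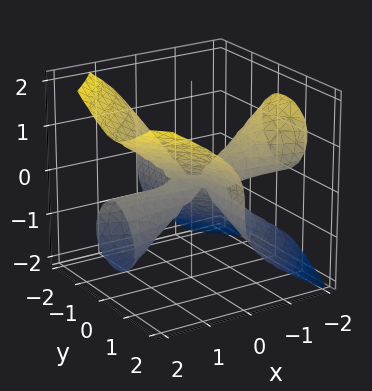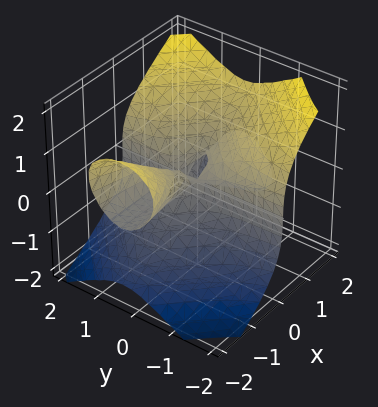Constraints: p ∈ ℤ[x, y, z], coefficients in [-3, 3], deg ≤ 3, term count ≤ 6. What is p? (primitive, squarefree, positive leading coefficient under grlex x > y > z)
x^2*z + 2*x*y^2 - 2*z^3 - x*y

(a) Degree: a generic line meets the surface in up to 3 points, so deg p = 3.
(b) From the axis intercepts and sections: it crosses the z-axis at the gridline z = 0; the visible x-axis segment lies entirely on the surface.
(c) Fitting integer coefficients to these (and the overall shape) gives p. Check: (0, 2, 0) on the y-axis lies on the surface, and p(0, 2, 0) = 0. ✓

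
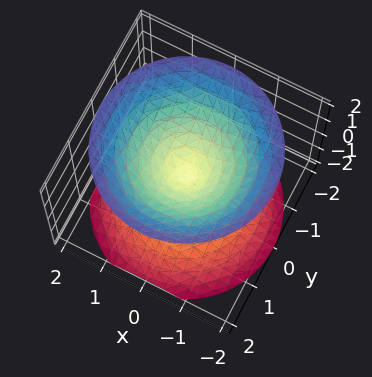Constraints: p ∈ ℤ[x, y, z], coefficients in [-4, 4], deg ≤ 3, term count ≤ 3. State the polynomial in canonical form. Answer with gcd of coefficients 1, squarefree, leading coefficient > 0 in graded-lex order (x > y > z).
1. I count 2 distinct pieces.
2. The degree is 2 — two nappes meeting at a single point; a quadric.
3. Symmetry: the surface is invariant under rotation about z: p = q(x² + y², z); the z ↦ −z reflection is a symmetry, so z appears only in even powers.
4. From the visible intercepts: it crosses the y-axis at the gridline y = 0; one x-axis crossing is at x = 0; a circular section at z = 1 has radius exactly 1; it crosses the z-axis at the gridline z = 0.
5. Assembling these constraints gives the stated polynomial.

x^2 + y^2 - z^2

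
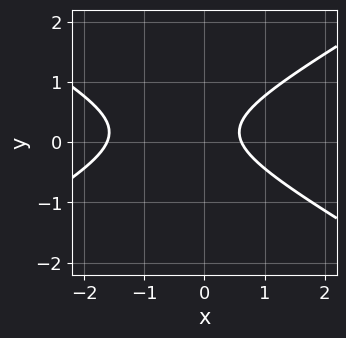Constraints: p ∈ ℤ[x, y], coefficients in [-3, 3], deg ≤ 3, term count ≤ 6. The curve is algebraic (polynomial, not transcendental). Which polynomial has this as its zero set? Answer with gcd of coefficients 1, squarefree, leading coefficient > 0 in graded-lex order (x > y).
x^2 - 3*y^2 + x + y - 1

Degree: the shape is more complex than any degree-1 curve, so deg p = 2.
Checking where it meets the axes: it misses every integer gridline on the y-axis.
The integer polynomial consistent with all of this is the stated p.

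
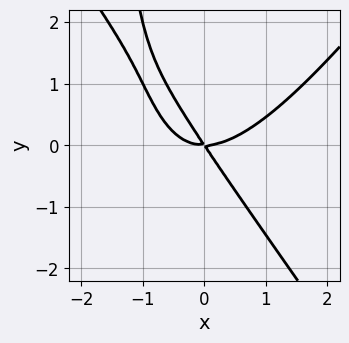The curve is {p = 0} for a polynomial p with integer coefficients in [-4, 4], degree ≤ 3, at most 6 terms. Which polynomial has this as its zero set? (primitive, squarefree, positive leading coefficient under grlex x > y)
2*x^3 - x*y^2 - 3*x*y - 2*y^2

1. The degree is 3 — a generic line meets the curve in up to 3 points.
2. From the visible intercepts: it crosses the x-axis at the gridline x = 0; one y-axis crossing is at y = 0.
3. These observations pin down the coefficients.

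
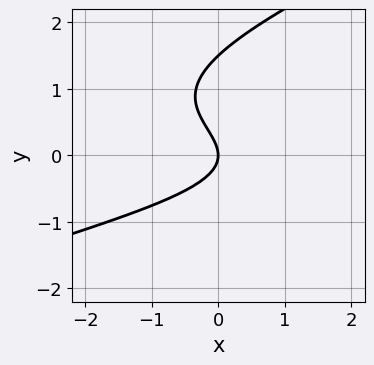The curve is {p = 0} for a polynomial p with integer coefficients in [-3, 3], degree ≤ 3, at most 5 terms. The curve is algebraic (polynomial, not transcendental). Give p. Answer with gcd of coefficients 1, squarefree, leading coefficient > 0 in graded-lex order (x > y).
(a) Degree: no degree-2 curve has this shape, so deg p = 3.
(b) Observable constraints: one x-axis crossing is at x = 0; one y-axis crossing is at y = 0.
(c) The integer polynomial consistent with all of this is the stated p.

x*y^2 - 2*y^3 + 3*y^2 + 2*x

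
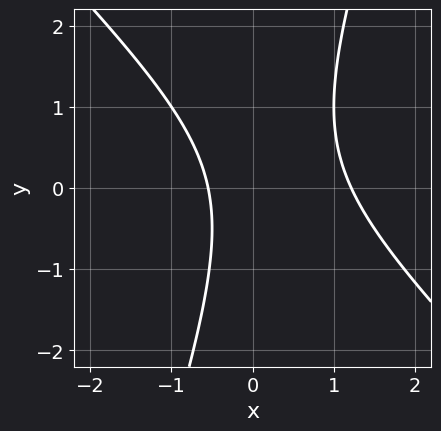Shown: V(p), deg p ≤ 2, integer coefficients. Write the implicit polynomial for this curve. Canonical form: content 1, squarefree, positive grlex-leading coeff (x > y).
First, degree: no degree-1 curve has this shape, so deg p = 2.
Next, observable constraints: it misses every integer gridline on the y-axis.
Finally, assembling these constraints gives the stated polynomial.

3*x^2 + 2*x*y - y^2 - 2*x - 2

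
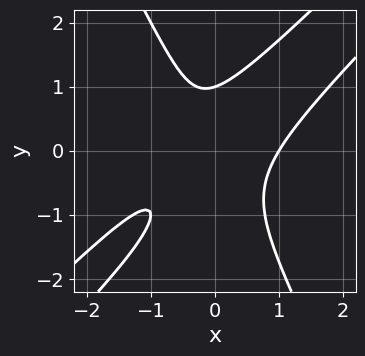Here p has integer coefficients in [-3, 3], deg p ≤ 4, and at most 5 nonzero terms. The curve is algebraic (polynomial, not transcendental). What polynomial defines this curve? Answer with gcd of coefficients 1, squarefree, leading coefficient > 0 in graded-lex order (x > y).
2*x^3 - 3*x^2*y + y^3 - x - 1

First, the degree is 3 — a generic line meets the curve in up to 3 points.
Then, observable constraints: it crosses the y-axis at the gridline y = 1; one x-axis crossing is at x = 1.
Finally, the integer polynomial consistent with all of this is the stated p.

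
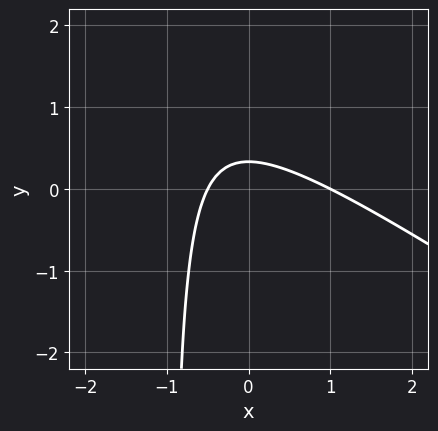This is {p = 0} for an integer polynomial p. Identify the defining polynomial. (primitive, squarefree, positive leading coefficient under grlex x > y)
2*x^2 + 3*x*y - x + 3*y - 1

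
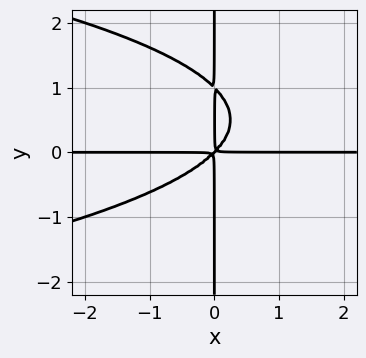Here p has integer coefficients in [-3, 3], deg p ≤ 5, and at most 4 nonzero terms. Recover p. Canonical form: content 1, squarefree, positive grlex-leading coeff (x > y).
x*y^3 + x^2*y - x*y^2

1. deg p = 4.
2. From the visible intercepts: every point of the x-axis in the box is on the curve; every point of the y-axis in the box is on the curve.
3. Solving for integer coefficients yields p as stated.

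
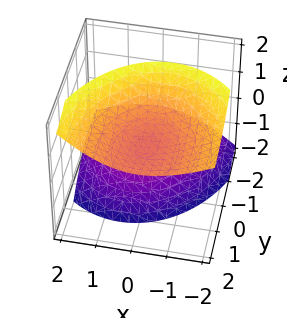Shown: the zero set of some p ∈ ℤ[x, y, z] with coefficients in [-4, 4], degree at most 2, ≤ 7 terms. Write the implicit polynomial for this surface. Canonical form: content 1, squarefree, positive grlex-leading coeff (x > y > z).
2*x^2 + x*z + y^2 - 3*y*z - 2*z^2 + 1

First, there are 2 components. Treating them together as one polynomial.
Next, deg p = 2. No degree-1 surface has this shape.
Next, observable constraints: it misses every integer gridline on the y-axis; the surface avoids every integer x-axis point in the box.
Finally, putting this together gives p.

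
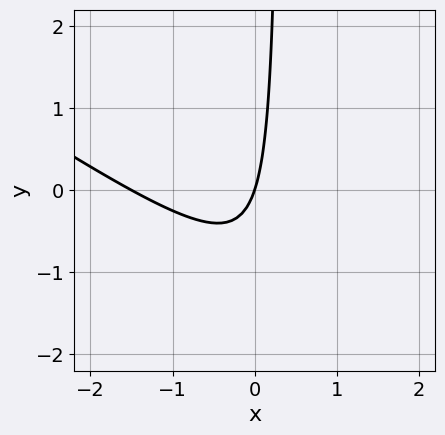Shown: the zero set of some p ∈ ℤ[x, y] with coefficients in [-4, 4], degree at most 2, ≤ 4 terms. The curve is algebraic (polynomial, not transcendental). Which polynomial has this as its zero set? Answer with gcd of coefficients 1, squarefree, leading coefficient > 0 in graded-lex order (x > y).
2*x^2 + 3*x*y + 3*x - y

(a) Degree: no degree-1 curve has this shape, so deg p = 2.
(b) Checking where it meets the axes: one y-axis crossing is at y = 0; it crosses the x-axis at the gridline x = 0.
(c) Together with the visible shape, these determine p as stated.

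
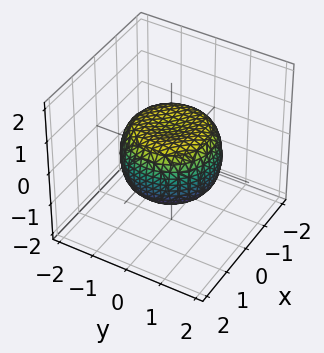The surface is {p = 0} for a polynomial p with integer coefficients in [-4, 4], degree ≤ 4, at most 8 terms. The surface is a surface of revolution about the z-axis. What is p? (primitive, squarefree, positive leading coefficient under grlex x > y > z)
The degree is 4 — no degree-3 surface has this shape.
Symmetry: the surface is invariant under rotation about z: p = q(x² + y², z).
Against the integer gridlines: a circular section at z = 0 has radius between 1 and 2.
Solving for integer coefficients yields p as stated.

2*x^4 + 4*x^2*y^2 + 2*y^4 - 2*x^2 - 2*y^2 + 3*z^2 - 2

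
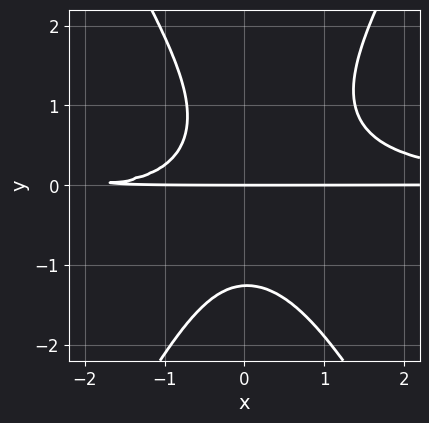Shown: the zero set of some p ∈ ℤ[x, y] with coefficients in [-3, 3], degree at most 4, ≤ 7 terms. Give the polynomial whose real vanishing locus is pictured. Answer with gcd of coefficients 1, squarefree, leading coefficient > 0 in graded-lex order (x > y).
3*x^2*y^2 - y^4 - x*y^2 - x*y - 2*y

1. Degree: a generic line meets the curve in up to 4 points, so deg p = 4.
2. Observable constraints: the visible x-axis segment lies entirely on the curve; it crosses the y-axis at the gridline y = 0.
3. Matching integer coefficients to the picture gives p.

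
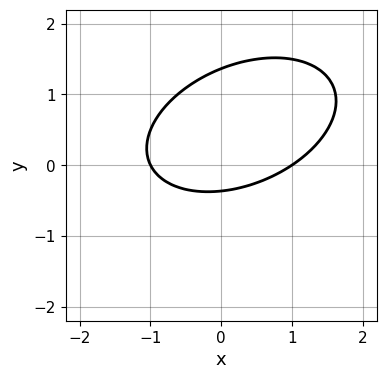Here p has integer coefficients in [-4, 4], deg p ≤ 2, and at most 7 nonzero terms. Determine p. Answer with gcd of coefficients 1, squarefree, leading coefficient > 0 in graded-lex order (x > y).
x^2 - x*y + 2*y^2 - 2*y - 1

Degree: no degree-1 curve has this shape, so deg p = 2.
Checking where it meets the axes: among the integer gridlines, it crosses the x-axis at x ∈ {-1, 1}.
These observations pin down the coefficients.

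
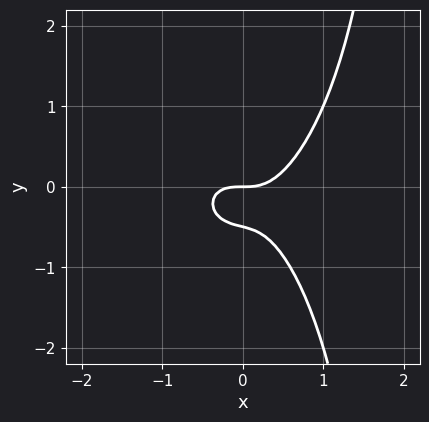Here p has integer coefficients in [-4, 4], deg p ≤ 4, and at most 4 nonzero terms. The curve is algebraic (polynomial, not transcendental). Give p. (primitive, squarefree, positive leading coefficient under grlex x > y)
2*x^3 + x*y^2 - 2*y^2 - y

(a) deg p = 3. No degree-2 curve has this shape.
(b) Against the integer gridlines: one x-axis crossing is at x = 0; it crosses the y-axis at the gridline y = 0.
(c) These observations pin down the coefficients.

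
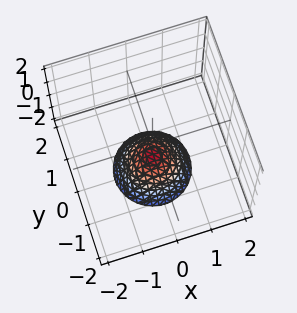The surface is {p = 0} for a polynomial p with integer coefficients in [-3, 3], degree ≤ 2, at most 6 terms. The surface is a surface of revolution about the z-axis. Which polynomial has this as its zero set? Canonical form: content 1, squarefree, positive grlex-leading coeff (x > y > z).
1. deg p = 2. A generic line meets the surface in up to 2 points.
2. By symmetry, the z-axis is an axis of rotation, so x and y enter only as x² + y².
3. From the visible intercepts: a circular section at z = -2 has radius exactly 1; the surface avoids every integer x-axis point in the box; one z-axis crossing is at z = -1.
4. Matching integer coefficients to the picture gives p.

x^2 + y^2 + z + 1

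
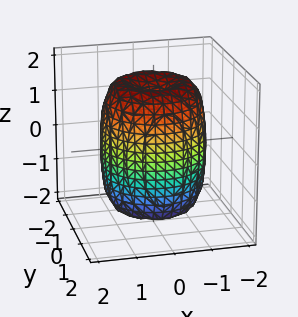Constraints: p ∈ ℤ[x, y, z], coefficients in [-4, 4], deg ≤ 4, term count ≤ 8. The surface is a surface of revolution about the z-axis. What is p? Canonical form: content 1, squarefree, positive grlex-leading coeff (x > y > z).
2*x^4 + 4*x^2*y^2 + 2*y^4 - 3*x^2 - 3*y^2 + z^2 - 2

The degree is 4 — no degree-3 surface has this shape.
Symmetry: the z-axis is an axis of rotation, so x and y enter only as x² + y².
Observable constraints: a circular section at z = -1 has radius between 1 and 2.
Together with the visible shape, these determine p as stated.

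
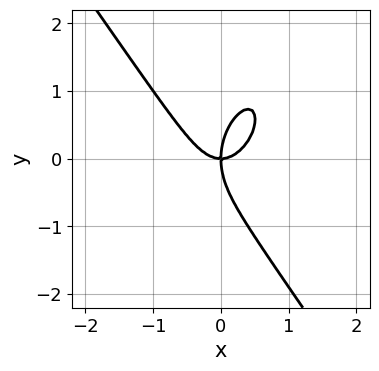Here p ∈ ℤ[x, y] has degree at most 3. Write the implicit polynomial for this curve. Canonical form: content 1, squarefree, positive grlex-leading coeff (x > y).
3*x^3 + y^3 - 2*x*y

(a) deg p = 3. The shape is more complex than any degree-2 curve.
(b) From the axis intercepts and sections: it meets the x-axis at x = 0 (among the integer gridlines); one y-axis crossing is at y = 0.
(c) Together with the visible shape, these determine p as stated.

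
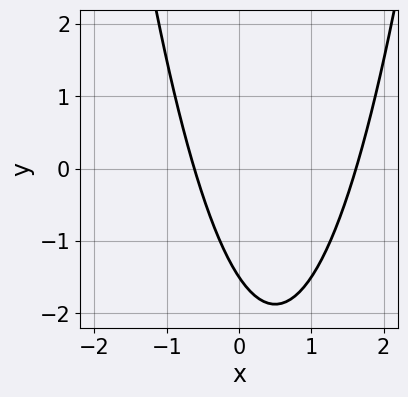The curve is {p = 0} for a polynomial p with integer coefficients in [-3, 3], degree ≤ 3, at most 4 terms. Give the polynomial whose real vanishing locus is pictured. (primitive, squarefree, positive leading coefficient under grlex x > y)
3*x^2 - 3*x - 2*y - 3

(a) Degree: a generic line meets the curve in up to 2 points, so deg p = 2.
(b) The integer polynomial consistent with all of this is the stated p.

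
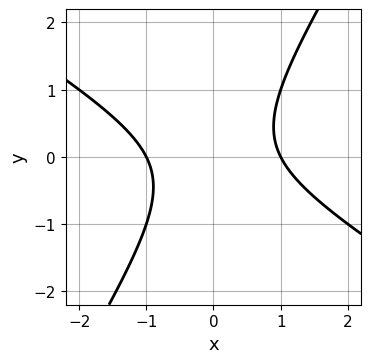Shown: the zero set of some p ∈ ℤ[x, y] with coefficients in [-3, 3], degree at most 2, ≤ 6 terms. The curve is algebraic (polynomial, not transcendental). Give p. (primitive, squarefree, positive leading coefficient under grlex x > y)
1. Degree: a generic line meets the curve in up to 2 points, so deg p = 2.
2. Observable constraints: among the integer gridlines, it crosses the x-axis at x ∈ {-1, 1}; no y-intercept at any integer in the box.
3. Assembling these constraints gives the stated polynomial.

x^2 + x*y - y^2 - 1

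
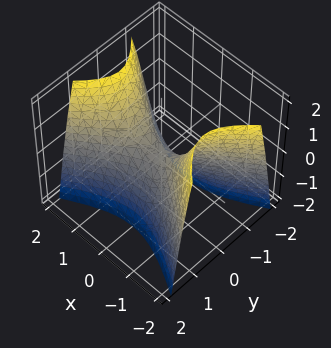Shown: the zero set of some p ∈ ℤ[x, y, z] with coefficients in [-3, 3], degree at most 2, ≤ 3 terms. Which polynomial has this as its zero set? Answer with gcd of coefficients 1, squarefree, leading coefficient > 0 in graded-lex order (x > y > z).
x^2 - 2*y^2 - z

(a) deg p = 2. A hyperbolic paraboloid; a quadric.
(b) Symmetries: mirror symmetry x ↦ −x ⇒ only even powers of x; mirror symmetry y ↦ −y ⇒ only even powers of y.
(c) Checking where it meets the axes: it meets the y-axis at y = 0 (among the integer gridlines); it crosses the x-axis at the gridline x = 0; it meets the z-axis at z = 0 (among the integer gridlines).
(d) Putting this together gives p.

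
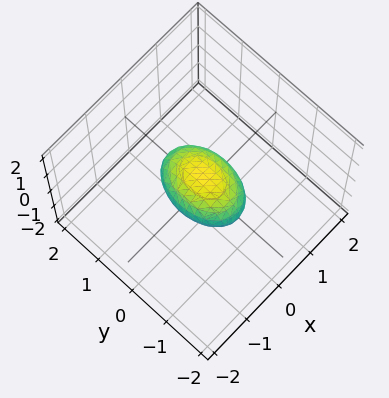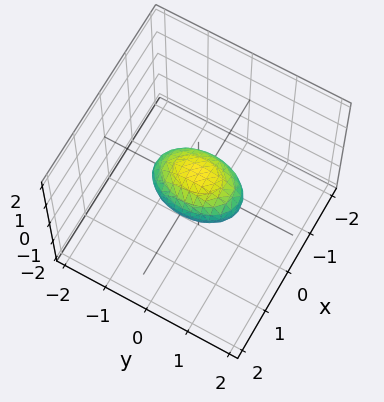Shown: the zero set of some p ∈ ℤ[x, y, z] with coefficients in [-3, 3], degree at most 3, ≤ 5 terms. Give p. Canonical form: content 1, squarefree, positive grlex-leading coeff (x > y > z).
2*x^2 + y^2 + 2*z^2 - 1

(a) deg p = 2.
(b) Symmetries: it's symmetric under x → −x, forcing even powers of x; it's symmetric under y → −y, forcing even powers of y; mirror symmetry z ↦ −z ⇒ only even powers of z.
(c) Reading off the gridlines: among the integer gridlines, it crosses the y-axis at y ∈ {-1, 1}.
(d) Together with the visible shape, these determine p as stated.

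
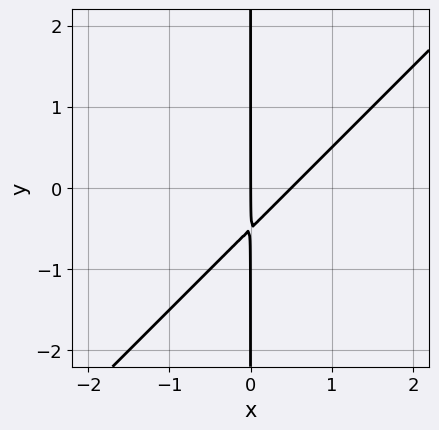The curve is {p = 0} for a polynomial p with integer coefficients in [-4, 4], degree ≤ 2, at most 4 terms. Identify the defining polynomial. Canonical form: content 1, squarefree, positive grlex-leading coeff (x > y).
2*x^2 - 2*x*y - x

1. Degree: no degree-1 curve has this shape, so deg p = 2.
2. Checking where it meets the axes: it crosses the x-axis at the gridline x = 0; every point of the y-axis in the box is on the curve.
3. Solving for integer coefficients yields p as stated.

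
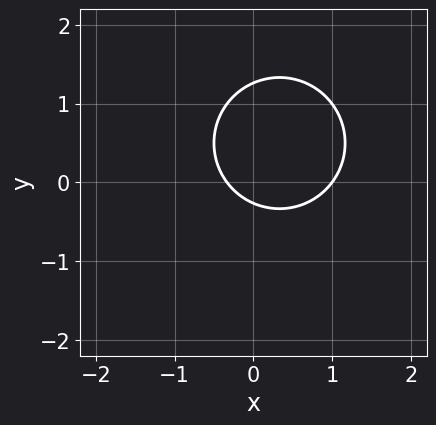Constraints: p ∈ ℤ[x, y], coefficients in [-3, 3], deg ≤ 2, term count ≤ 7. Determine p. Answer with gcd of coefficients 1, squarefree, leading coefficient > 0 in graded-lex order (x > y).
3*x^2 + 3*y^2 - 2*x - 3*y - 1

First, deg p = 2.
Then, from the visible intercepts: it meets the x-axis at x = 1 (among the integer gridlines).
Finally, putting this together gives p.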